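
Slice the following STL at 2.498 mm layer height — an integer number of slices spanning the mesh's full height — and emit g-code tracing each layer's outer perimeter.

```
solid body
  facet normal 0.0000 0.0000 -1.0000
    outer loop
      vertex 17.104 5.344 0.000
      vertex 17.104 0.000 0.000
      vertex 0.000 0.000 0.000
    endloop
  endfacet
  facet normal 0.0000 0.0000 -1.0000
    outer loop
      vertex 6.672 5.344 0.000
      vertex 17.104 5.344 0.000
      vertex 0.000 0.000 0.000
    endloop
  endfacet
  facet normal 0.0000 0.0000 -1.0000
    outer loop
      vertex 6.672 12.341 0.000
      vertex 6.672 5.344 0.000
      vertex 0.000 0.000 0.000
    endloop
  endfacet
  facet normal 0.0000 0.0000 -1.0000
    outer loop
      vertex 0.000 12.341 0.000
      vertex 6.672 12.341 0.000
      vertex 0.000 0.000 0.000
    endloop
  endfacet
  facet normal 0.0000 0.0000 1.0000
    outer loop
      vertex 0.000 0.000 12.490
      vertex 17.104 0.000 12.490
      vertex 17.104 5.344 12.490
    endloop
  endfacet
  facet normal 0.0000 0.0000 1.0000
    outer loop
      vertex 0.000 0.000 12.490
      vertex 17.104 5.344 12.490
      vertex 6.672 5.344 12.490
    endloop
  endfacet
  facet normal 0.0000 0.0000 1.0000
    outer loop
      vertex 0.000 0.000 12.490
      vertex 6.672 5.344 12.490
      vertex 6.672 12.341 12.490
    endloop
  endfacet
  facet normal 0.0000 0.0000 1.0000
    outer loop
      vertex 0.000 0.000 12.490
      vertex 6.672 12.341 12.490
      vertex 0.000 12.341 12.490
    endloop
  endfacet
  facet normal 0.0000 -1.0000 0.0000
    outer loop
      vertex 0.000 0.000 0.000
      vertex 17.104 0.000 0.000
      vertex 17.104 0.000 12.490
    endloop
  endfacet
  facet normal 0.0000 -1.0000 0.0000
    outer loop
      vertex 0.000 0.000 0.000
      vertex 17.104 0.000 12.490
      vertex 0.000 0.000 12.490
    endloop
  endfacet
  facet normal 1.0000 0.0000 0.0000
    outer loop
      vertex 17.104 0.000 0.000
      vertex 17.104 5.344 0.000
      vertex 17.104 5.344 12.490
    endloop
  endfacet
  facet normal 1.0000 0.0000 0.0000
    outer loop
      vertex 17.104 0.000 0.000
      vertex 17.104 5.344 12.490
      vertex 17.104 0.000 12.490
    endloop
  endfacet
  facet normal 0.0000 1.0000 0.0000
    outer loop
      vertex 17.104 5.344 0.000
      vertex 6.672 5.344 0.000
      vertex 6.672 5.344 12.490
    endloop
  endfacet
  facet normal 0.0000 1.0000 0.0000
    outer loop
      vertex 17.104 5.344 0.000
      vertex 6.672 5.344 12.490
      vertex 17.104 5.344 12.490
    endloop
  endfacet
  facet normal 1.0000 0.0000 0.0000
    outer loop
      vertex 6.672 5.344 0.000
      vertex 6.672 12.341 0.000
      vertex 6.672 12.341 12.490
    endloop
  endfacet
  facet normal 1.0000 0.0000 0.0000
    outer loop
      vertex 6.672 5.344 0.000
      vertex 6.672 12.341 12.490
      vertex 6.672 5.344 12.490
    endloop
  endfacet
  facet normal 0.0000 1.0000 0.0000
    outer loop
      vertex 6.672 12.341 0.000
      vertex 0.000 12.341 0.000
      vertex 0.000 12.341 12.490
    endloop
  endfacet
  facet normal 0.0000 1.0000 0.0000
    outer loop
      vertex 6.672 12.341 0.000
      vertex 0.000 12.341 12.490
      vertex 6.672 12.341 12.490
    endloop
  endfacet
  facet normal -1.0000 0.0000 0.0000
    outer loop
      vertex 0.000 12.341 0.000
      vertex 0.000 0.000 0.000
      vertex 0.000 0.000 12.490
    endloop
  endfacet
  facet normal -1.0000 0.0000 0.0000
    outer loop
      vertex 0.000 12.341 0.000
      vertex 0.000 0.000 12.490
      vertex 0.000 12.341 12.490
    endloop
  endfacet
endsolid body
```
; perimeter-only toolpath
G21 ; units = mm
G90 ; absolute positioning
G28 ; home
; layer 1
G0 Z2.498
G0 X0.000 Y0.000
G1 X17.104 Y0.000
G1 X17.104 Y5.344
G1 X6.672 Y5.344
G1 X6.672 Y12.341
G1 X0.000 Y12.341
G1 X0.000 Y0.000
; layer 2
G0 Z4.996
G0 X0.000 Y0.000
G1 X17.104 Y0.000
G1 X17.104 Y5.344
G1 X6.672 Y5.344
G1 X6.672 Y12.341
G1 X0.000 Y12.341
G1 X0.000 Y0.000
; layer 3
G0 Z7.494
G0 X0.000 Y0.000
G1 X17.104 Y0.000
G1 X17.104 Y5.344
G1 X6.672 Y5.344
G1 X6.672 Y12.341
G1 X0.000 Y12.341
G1 X0.000 Y0.000
; layer 4
G0 Z9.992
G0 X0.000 Y0.000
G1 X17.104 Y0.000
G1 X17.104 Y5.344
G1 X6.672 Y5.344
G1 X6.672 Y12.341
G1 X0.000 Y12.341
G1 X0.000 Y0.000
; layer 5
G0 Z12.490
G0 X0.000 Y0.000
G1 X17.104 Y0.000
G1 X17.104 Y5.344
G1 X6.672 Y5.344
G1 X6.672 Y12.341
G1 X0.000 Y12.341
G1 X0.000 Y0.000
M2 ; end

The solid is an L-shaped prism: outer 17.1 × 12.3 mm, arm thicknesses ≈ 5.34 mm (horizontal) and 6.67 mm (vertical), extruded 12.5 mm in z. Slicing at Δz = 2.498 mm — 5 equal slices spanning the solid's height, so layer i sits at z = i·h/5 — gives 5 non-empty perimeters. Each is a 6-segment closed polygon; G0 lifts to the layer z and rapids to the start vertex, then G1 traces the edges.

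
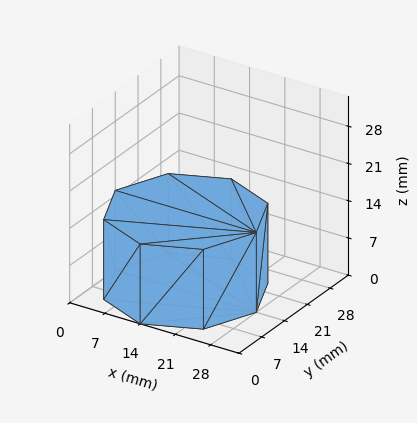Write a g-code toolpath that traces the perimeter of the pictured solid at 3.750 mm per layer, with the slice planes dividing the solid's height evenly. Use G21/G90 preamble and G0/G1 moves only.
Reading the render: the shape is a regular 8-sided prism (a cylinder approximated with 8 flat sides), circumscribed radius ≈ 14 mm, height ≈ 15 mm (dimensions read to the nearest mm from the axis ticks). For the g-code, the solid's height is divided into equal slices at the stated Δz and each level perimeter traced with G1 moves after a G0 lift.

; perimeter-only toolpath
G21 ; units = mm
G90 ; absolute positioning
G28 ; home
; layer 1
G0 Z3.750
G0 X28.000 Y14.000
G1 X23.899 Y23.899
G1 X14.000 Y28.000
G1 X4.101 Y23.899
G1 X0.000 Y14.000
G1 X4.101 Y4.101
G1 X14.000 Y0.000
G1 X23.899 Y4.101
G1 X28.000 Y14.000
; layer 2
G0 Z7.500
G0 X28.000 Y14.000
G1 X23.899 Y23.899
G1 X14.000 Y28.000
G1 X4.101 Y23.899
G1 X0.000 Y14.000
G1 X4.101 Y4.101
G1 X14.000 Y0.000
G1 X23.899 Y4.101
G1 X28.000 Y14.000
; layer 3
G0 Z11.250
G0 X28.000 Y14.000
G1 X23.899 Y23.899
G1 X14.000 Y28.000
G1 X4.101 Y23.899
G1 X0.000 Y14.000
G1 X4.101 Y4.101
G1 X14.000 Y0.000
G1 X23.899 Y4.101
G1 X28.000 Y14.000
; layer 4
G0 Z15.000
G0 X28.000 Y14.000
G1 X23.899 Y23.899
G1 X14.000 Y28.000
G1 X4.101 Y23.899
G1 X0.000 Y14.000
G1 X4.101 Y4.101
G1 X14.000 Y0.000
G1 X23.899 Y4.101
G1 X28.000 Y14.000
M2 ; end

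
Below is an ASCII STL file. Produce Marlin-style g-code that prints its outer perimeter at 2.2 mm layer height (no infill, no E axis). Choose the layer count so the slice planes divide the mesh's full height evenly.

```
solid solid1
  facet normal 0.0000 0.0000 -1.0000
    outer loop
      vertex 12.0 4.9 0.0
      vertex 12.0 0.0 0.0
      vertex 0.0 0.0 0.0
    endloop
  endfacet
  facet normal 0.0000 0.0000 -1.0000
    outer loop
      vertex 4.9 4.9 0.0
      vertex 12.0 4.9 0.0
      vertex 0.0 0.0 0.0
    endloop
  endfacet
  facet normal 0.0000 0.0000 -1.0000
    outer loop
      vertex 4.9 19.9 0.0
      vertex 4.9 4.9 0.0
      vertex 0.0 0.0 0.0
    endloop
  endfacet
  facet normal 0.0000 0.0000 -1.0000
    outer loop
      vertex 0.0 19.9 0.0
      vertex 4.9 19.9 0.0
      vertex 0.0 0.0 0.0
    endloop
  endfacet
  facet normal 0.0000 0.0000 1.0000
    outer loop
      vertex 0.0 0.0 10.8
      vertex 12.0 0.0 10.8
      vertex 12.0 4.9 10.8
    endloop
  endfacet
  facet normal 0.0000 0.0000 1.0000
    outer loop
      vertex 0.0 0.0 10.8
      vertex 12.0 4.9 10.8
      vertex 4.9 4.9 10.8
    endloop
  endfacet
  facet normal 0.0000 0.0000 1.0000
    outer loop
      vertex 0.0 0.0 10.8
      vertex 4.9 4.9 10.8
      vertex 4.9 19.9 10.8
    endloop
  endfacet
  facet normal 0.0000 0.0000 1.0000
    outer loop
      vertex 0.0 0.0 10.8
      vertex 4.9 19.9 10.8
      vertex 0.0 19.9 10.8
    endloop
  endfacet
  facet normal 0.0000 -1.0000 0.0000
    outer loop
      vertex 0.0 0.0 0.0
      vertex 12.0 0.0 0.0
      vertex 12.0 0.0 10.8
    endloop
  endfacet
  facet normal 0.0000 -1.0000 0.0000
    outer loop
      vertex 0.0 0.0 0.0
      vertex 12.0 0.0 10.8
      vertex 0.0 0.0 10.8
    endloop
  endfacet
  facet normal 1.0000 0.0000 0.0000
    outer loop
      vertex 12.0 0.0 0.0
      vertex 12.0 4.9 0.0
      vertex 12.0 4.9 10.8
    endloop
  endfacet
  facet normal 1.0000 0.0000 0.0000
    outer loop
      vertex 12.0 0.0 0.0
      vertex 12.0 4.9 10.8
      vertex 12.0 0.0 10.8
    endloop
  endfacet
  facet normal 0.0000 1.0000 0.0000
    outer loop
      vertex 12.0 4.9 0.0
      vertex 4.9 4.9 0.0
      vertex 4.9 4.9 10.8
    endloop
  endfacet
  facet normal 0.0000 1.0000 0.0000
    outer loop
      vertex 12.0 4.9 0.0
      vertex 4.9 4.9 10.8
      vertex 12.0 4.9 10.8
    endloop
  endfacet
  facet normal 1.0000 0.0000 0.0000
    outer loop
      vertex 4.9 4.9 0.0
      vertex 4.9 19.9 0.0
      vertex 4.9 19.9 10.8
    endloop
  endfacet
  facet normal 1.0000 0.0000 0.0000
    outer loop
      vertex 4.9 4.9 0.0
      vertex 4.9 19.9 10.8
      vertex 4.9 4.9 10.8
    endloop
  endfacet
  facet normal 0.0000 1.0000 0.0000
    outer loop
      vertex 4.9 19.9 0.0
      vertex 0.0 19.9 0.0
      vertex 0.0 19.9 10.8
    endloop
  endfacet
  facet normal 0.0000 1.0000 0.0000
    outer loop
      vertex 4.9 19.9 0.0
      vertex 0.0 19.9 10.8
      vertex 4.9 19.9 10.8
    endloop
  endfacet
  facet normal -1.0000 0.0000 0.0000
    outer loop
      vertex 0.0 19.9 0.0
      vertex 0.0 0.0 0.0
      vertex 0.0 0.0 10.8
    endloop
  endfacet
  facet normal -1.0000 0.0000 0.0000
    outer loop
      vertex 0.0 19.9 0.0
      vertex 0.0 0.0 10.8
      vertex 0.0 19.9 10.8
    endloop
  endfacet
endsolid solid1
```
; perimeter-only toolpath
G21 ; units = mm
G90 ; absolute positioning
G28 ; home
; layer 1
G0 Z2.2
G0 X0.0 Y0.0
G1 X12.0 Y0.0
G1 X12.0 Y4.9
G1 X4.9 Y4.9
G1 X4.9 Y19.9
G1 X0.0 Y19.9
G1 X0.0 Y0.0
; layer 2
G0 Z4.3
G0 X0.0 Y0.0
G1 X12.0 Y0.0
G1 X12.0 Y4.9
G1 X4.9 Y4.9
G1 X4.9 Y19.9
G1 X0.0 Y19.9
G1 X0.0 Y0.0
; layer 3
G0 Z6.5
G0 X0.0 Y0.0
G1 X12.0 Y0.0
G1 X12.0 Y4.9
G1 X4.9 Y4.9
G1 X4.9 Y19.9
G1 X0.0 Y19.9
G1 X0.0 Y0.0
; layer 4
G0 Z8.6
G0 X0.0 Y0.0
G1 X12.0 Y0.0
G1 X12.0 Y4.9
G1 X4.9 Y4.9
G1 X4.9 Y19.9
G1 X0.0 Y19.9
G1 X0.0 Y0.0
; layer 5
G0 Z10.8
G0 X0.0 Y0.0
G1 X12.0 Y0.0
G1 X12.0 Y4.9
G1 X4.9 Y4.9
G1 X4.9 Y19.9
G1 X0.0 Y19.9
G1 X0.0 Y0.0
M2 ; end

The solid is an L-shaped prism: outer 12 × 19.9 mm, arm thicknesses ≈ 4.9 mm (horizontal) and 4.9 mm (vertical), extruded 10.8 mm in z. Slicing at Δz = 2.2 mm — 5 equal slices spanning the solid's height, so layer i sits at z = i·h/5 — gives 5 non-empty perimeters. Each is a 6-segment closed polygon; G0 lifts to the layer z and rapids to the start vertex, then G1 traces the edges.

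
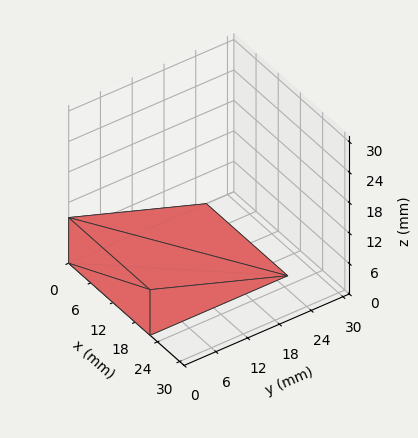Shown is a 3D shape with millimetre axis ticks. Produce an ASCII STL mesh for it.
Reading the render: the shape is a wedge (ramp): 22 × 26 mm base, rising to 9 mm along the y=0 edge and sloping linearly to z=0 at y=26 (dimensions read to the nearest mm from the axis ticks). For the STL, each face is triangulated and given an outward normal.

solid part
  facet normal 0.0000 0.0000 -1.0000
    outer loop
      vertex 22.000 26.000 0.000
      vertex 22.000 0.000 0.000
      vertex 0.000 0.000 0.000
    endloop
  endfacet
  facet normal 0.0000 0.0000 -1.0000
    outer loop
      vertex 0.000 26.000 0.000
      vertex 22.000 26.000 0.000
      vertex 0.000 0.000 0.000
    endloop
  endfacet
  facet normal 0.0000 -1.0000 0.0000
    outer loop
      vertex 0.000 0.000 0.000
      vertex 22.000 0.000 0.000
      vertex 22.000 0.000 9.000
    endloop
  endfacet
  facet normal 0.0000 -1.0000 0.0000
    outer loop
      vertex 0.000 0.000 0.000
      vertex 22.000 0.000 9.000
      vertex 0.000 0.000 9.000
    endloop
  endfacet
  facet normal 0.0000 0.3271 0.9450
    outer loop
      vertex 0.000 0.000 9.000
      vertex 22.000 0.000 9.000
      vertex 22.000 26.000 0.000
    endloop
  endfacet
  facet normal 0.0000 0.3271 0.9450
    outer loop
      vertex 0.000 0.000 9.000
      vertex 22.000 26.000 0.000
      vertex 0.000 26.000 0.000
    endloop
  endfacet
  facet normal -1.0000 0.0000 0.0000
    outer loop
      vertex 0.000 0.000 9.000
      vertex 0.000 26.000 0.000
      vertex 0.000 0.000 0.000
    endloop
  endfacet
  facet normal 1.0000 0.0000 0.0000
    outer loop
      vertex 22.000 0.000 0.000
      vertex 22.000 26.000 0.000
      vertex 22.000 0.000 9.000
    endloop
  endfacet
endsolid part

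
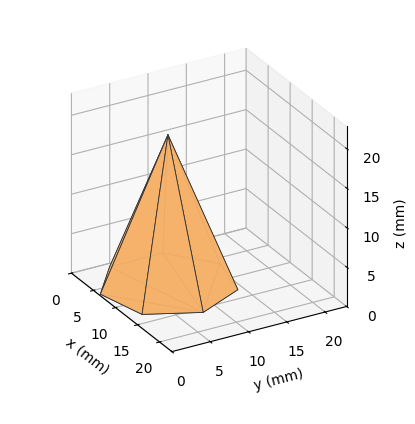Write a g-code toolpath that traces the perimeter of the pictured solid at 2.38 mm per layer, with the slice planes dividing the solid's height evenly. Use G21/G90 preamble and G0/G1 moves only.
Reading the render: the shape is a regular 7-sided pyramid, base circumscribed radius ≈ 8 mm, apex at z ≈ 19 mm (dimensions read to the nearest mm from the axis ticks). For the g-code, the solid's height is divided into equal slices at the stated Δz and each level perimeter traced with G1 moves after a G0 lift.

; perimeter-only toolpath
G21 ; units = mm
G90 ; absolute positioning
G28 ; home
; layer 1
G0 Z2.38
G0 X15.00 Y8.00
G1 X12.37 Y13.47
G1 X6.44 Y14.83
G1 X1.69 Y11.04
G1 X1.69 Y4.96
G1 X6.44 Y1.18
G1 X12.37 Y2.53
G1 X15.00 Y8.00
; layer 2
G0 Z4.75
G0 X14.00 Y8.00
G1 X11.74 Y12.69
G1 X6.67 Y13.85
G1 X2.59 Y10.60
G1 X2.59 Y5.40
G1 X6.67 Y2.15
G1 X11.74 Y3.31
G1 X14.00 Y8.00
; layer 3
G0 Z7.12
G0 X13.00 Y8.00
G1 X11.12 Y11.91
G1 X6.89 Y12.88
G1 X3.49 Y10.17
G1 X3.49 Y5.83
G1 X6.89 Y3.12
G1 X11.12 Y4.09
G1 X13.00 Y8.00
; layer 4
G0 Z9.50
G0 X12.00 Y8.00
G1 X10.50 Y11.12
G1 X7.11 Y11.90
G1 X4.39 Y9.73
G1 X4.39 Y6.27
G1 X7.11 Y4.10
G1 X10.50 Y4.88
G1 X12.00 Y8.00
; layer 5
G0 Z11.88
G0 X11.00 Y8.00
G1 X9.87 Y10.34
G1 X7.33 Y10.93
G1 X5.30 Y9.30
G1 X5.30 Y6.70
G1 X7.33 Y5.08
G1 X9.87 Y5.66
G1 X11.00 Y8.00
; layer 6
G0 Z14.25
G0 X10.00 Y8.00
G1 X9.25 Y9.56
G1 X7.55 Y9.95
G1 X6.20 Y8.87
G1 X6.20 Y7.13
G1 X7.55 Y6.05
G1 X9.25 Y6.44
G1 X10.00 Y8.00
; layer 7
G0 Z16.62
G0 X9.00 Y8.00
G1 X8.62 Y8.78
G1 X7.78 Y8.97
G1 X7.10 Y8.43
G1 X7.10 Y7.57
G1 X7.78 Y7.03
G1 X8.62 Y7.22
G1 X9.00 Y8.00
M2 ; end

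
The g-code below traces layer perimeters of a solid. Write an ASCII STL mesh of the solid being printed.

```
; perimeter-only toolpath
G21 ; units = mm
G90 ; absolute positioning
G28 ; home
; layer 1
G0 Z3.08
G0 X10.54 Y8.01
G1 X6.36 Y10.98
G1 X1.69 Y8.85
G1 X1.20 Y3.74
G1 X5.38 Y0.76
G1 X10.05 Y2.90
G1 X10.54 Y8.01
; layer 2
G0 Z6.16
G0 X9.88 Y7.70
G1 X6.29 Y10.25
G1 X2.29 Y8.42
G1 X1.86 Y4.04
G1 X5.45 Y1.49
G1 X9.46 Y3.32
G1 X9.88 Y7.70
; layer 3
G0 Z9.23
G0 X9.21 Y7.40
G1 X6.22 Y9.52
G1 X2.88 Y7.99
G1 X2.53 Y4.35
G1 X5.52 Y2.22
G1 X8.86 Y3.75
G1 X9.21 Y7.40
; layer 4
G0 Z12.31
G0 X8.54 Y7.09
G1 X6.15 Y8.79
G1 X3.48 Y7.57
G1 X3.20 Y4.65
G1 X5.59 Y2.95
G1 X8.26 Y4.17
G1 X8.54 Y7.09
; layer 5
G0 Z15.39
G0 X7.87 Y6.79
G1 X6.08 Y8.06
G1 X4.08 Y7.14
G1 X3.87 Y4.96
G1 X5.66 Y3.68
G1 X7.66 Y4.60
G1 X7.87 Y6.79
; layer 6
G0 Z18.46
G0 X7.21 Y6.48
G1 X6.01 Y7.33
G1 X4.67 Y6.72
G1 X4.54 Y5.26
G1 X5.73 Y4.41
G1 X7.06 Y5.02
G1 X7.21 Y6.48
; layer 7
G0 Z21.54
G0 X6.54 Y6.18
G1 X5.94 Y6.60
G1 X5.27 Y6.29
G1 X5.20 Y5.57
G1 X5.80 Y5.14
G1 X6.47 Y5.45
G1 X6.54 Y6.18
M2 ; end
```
solid part
  facet normal 0.0000 0.0000 -1.0000
    outer loop
      vertex 1.09 9.27 0.00
      vertex 6.43 11.71 0.00
      vertex 11.21 8.31 0.00
    endloop
  endfacet
  facet normal 0.0000 0.0000 -1.0000
    outer loop
      vertex 0.53 3.43 0.00
      vertex 1.09 9.27 0.00
      vertex 11.21 8.31 0.00
    endloop
  endfacet
  facet normal 0.0000 0.0000 -1.0000
    outer loop
      vertex 5.31 0.03 0.00
      vertex 0.53 3.43 0.00
      vertex 11.21 8.31 0.00
    endloop
  endfacet
  facet normal 0.0000 0.0000 -1.0000
    outer loop
      vertex 10.65 2.47 0.00
      vertex 5.31 0.03 0.00
      vertex 11.21 8.31 0.00
    endloop
  endfacet
  facet normal 0.5677 0.7980 0.2022
    outer loop
      vertex 11.21 8.31 0.00
      vertex 6.43 11.71 0.00
      vertex 5.87 5.87 24.62
    endloop
  endfacet
  facet normal -0.4070 0.8908 0.2020
    outer loop
      vertex 6.43 11.71 0.00
      vertex 1.09 9.27 0.00
      vertex 5.87 5.87 24.62
    endloop
  endfacet
  facet normal -0.9749 0.0935 0.2022
    outer loop
      vertex 1.09 9.27 0.00
      vertex 0.53 3.43 0.00
      vertex 5.87 5.87 24.62
    endloop
  endfacet
  facet normal -0.5677 -0.7980 0.2022
    outer loop
      vertex 0.53 3.43 0.00
      vertex 5.31 0.03 0.00
      vertex 5.87 5.87 24.62
    endloop
  endfacet
  facet normal 0.4070 -0.8908 0.2020
    outer loop
      vertex 5.31 0.03 0.00
      vertex 10.65 2.47 0.00
      vertex 5.87 5.87 24.62
    endloop
  endfacet
  facet normal 0.9749 -0.0935 0.2022
    outer loop
      vertex 10.65 2.47 0.00
      vertex 11.21 8.31 0.00
      vertex 5.87 5.87 24.62
    endloop
  endfacet
endsolid part

The G0 Z moves step by Δz≈3.08 mm. The G1 loops shrink linearly with z, so the solid tapers from its base footprint up to z≈24.6. Closing with a flat bottom cap and the tapered top and triangulating gives 10 facets — a regular 6-sided pyramid, base circumscribed radius ≈ 5.87 mm, apex at z ≈ 24.6 mm.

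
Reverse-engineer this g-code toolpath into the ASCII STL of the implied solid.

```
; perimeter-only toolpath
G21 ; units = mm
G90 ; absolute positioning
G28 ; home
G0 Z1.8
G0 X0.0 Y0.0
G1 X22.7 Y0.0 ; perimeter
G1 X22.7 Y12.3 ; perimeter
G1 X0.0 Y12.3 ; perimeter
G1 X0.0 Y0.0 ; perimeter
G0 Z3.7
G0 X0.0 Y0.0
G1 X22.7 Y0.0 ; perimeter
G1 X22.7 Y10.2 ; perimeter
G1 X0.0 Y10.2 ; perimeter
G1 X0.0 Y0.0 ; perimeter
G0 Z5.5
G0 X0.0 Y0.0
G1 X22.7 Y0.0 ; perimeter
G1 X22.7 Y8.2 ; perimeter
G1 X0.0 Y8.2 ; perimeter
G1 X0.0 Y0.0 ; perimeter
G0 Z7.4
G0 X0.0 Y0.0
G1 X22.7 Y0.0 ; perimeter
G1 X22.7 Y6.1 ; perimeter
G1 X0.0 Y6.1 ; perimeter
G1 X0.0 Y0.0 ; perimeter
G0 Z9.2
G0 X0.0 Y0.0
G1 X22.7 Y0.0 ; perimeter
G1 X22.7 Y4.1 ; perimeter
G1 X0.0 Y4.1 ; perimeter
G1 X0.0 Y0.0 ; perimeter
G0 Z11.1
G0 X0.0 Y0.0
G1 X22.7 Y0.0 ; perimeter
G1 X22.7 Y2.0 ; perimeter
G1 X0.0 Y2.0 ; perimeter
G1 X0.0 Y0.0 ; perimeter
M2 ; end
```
solid part
  facet normal 0.0000 0.0000 -1.0000
    outer loop
      vertex 22.7 14.3 0.0
      vertex 22.7 0.0 0.0
      vertex 0.0 0.0 0.0
    endloop
  endfacet
  facet normal 0.0000 0.0000 -1.0000
    outer loop
      vertex 0.0 14.3 0.0
      vertex 22.7 14.3 0.0
      vertex 0.0 0.0 0.0
    endloop
  endfacet
  facet normal 0.0000 -1.0000 0.0000
    outer loop
      vertex 0.0 0.0 0.0
      vertex 22.7 0.0 0.0
      vertex 22.7 0.0 12.9
    endloop
  endfacet
  facet normal 0.0000 -1.0000 0.0000
    outer loop
      vertex 0.0 0.0 0.0
      vertex 22.7 0.0 12.9
      vertex 0.0 0.0 12.9
    endloop
  endfacet
  facet normal 0.0000 0.6698 0.7425
    outer loop
      vertex 0.0 0.0 12.9
      vertex 22.7 0.0 12.9
      vertex 22.7 14.3 0.0
    endloop
  endfacet
  facet normal 0.0000 0.6698 0.7425
    outer loop
      vertex 0.0 0.0 12.9
      vertex 22.7 14.3 0.0
      vertex 0.0 14.3 0.0
    endloop
  endfacet
  facet normal -1.0000 0.0000 0.0000
    outer loop
      vertex 0.0 0.0 12.9
      vertex 0.0 14.3 0.0
      vertex 0.0 0.0 0.0
    endloop
  endfacet
  facet normal 1.0000 0.0000 0.0000
    outer loop
      vertex 22.7 0.0 0.0
      vertex 22.7 14.3 0.0
      vertex 22.7 0.0 12.9
    endloop
  endfacet
endsolid part

The G0 Z moves step by Δz≈1.8 mm. The G1 loops shrink linearly with z, so the solid tapers from its base footprint up to z≈12.9. Closing with a flat bottom cap and the tapered top and triangulating gives 8 facets — a wedge (ramp): 22.7 × 14.3 mm base, rising to 12.9 mm along the y=0 edge and sloping linearly to z=0 at y=14.3.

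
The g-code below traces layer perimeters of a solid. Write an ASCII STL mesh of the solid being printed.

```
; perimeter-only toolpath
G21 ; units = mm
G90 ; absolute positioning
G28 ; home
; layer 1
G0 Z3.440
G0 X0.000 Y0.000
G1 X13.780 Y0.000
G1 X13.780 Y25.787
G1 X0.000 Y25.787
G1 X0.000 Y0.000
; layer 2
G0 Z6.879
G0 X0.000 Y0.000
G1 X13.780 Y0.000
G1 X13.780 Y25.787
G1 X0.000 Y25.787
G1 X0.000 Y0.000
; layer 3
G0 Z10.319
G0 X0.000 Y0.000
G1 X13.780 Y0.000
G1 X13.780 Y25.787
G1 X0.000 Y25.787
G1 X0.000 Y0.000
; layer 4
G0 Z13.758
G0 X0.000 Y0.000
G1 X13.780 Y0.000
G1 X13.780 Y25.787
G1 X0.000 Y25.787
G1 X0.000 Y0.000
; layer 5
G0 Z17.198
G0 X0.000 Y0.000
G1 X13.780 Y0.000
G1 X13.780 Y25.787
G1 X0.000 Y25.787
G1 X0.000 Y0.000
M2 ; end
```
solid part
  facet normal 0.0000 0.0000 -1.0000
    outer loop
      vertex 13.780 25.787 0.000
      vertex 13.780 0.000 0.000
      vertex 0.000 0.000 0.000
    endloop
  endfacet
  facet normal 0.0000 0.0000 -1.0000
    outer loop
      vertex 0.000 25.787 0.000
      vertex 13.780 25.787 0.000
      vertex 0.000 0.000 0.000
    endloop
  endfacet
  facet normal 0.0000 0.0000 1.0000
    outer loop
      vertex 0.000 0.000 17.198
      vertex 13.780 0.000 17.198
      vertex 13.780 25.787 17.198
    endloop
  endfacet
  facet normal 0.0000 0.0000 1.0000
    outer loop
      vertex 0.000 0.000 17.198
      vertex 13.780 25.787 17.198
      vertex 0.000 25.787 17.198
    endloop
  endfacet
  facet normal 0.0000 -1.0000 0.0000
    outer loop
      vertex 0.000 0.000 0.000
      vertex 13.780 0.000 0.000
      vertex 13.780 0.000 17.198
    endloop
  endfacet
  facet normal 0.0000 -1.0000 0.0000
    outer loop
      vertex 0.000 0.000 0.000
      vertex 13.780 0.000 17.198
      vertex 0.000 0.000 17.198
    endloop
  endfacet
  facet normal 0.0000 1.0000 0.0000
    outer loop
      vertex 13.780 25.787 17.198
      vertex 13.780 25.787 0.000
      vertex 0.000 25.787 0.000
    endloop
  endfacet
  facet normal 0.0000 1.0000 0.0000
    outer loop
      vertex 0.000 25.787 17.198
      vertex 13.780 25.787 17.198
      vertex 0.000 25.787 0.000
    endloop
  endfacet
  facet normal -1.0000 0.0000 0.0000
    outer loop
      vertex 0.000 25.787 17.198
      vertex 0.000 25.787 0.000
      vertex 0.000 0.000 0.000
    endloop
  endfacet
  facet normal -1.0000 0.0000 0.0000
    outer loop
      vertex 0.000 0.000 17.198
      vertex 0.000 25.787 17.198
      vertex 0.000 0.000 0.000
    endloop
  endfacet
  facet normal 1.0000 0.0000 0.0000
    outer loop
      vertex 13.780 0.000 0.000
      vertex 13.780 25.787 0.000
      vertex 13.780 25.787 17.198
    endloop
  endfacet
  facet normal 1.0000 0.0000 0.0000
    outer loop
      vertex 13.780 0.000 0.000
      vertex 13.780 25.787 17.198
      vertex 13.780 0.000 17.198
    endloop
  endfacet
endsolid part

The G0 Z moves step by Δz≈3.440 mm. Every layer's G1 loop is the same polygon, so the solid is a straight extrusion of it from z=0 to z≈17.2. Closing with flat bottom and top caps and triangulating gives 12 facets — a rectangular box, roughly 13.8 × 25.8 mm footprint and 17.2 mm tall.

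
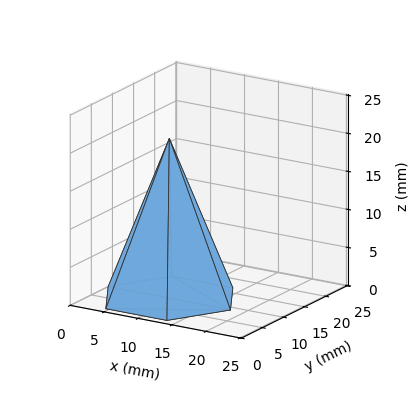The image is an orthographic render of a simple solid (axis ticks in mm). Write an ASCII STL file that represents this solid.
Reading the render: the shape is a regular 6-sided pyramid, base circumscribed radius ≈ 9 mm, apex at z ≈ 21 mm (dimensions read to the nearest mm from the axis ticks). For the STL, each face is triangulated and given an outward normal.

solid part
  facet normal 0.0000 0.0000 -1.0000
    outer loop
      vertex 4.500 16.794 0.000
      vertex 13.500 16.794 0.000
      vertex 18.000 9.000 0.000
    endloop
  endfacet
  facet normal 0.0000 0.0000 -1.0000
    outer loop
      vertex 0.000 9.000 0.000
      vertex 4.500 16.794 0.000
      vertex 18.000 9.000 0.000
    endloop
  endfacet
  facet normal 0.0000 0.0000 -1.0000
    outer loop
      vertex 4.500 1.206 0.000
      vertex 0.000 9.000 0.000
      vertex 18.000 9.000 0.000
    endloop
  endfacet
  facet normal 0.0000 0.0000 -1.0000
    outer loop
      vertex 13.500 1.206 0.000
      vertex 4.500 1.206 0.000
      vertex 18.000 9.000 0.000
    endloop
  endfacet
  facet normal 0.8119 0.4688 0.3480
    outer loop
      vertex 18.000 9.000 0.000
      vertex 13.500 16.794 0.000
      vertex 9.000 9.000 21.000
    endloop
  endfacet
  facet normal 0.0000 0.9375 0.3480
    outer loop
      vertex 13.500 16.794 0.000
      vertex 4.500 16.794 0.000
      vertex 9.000 9.000 21.000
    endloop
  endfacet
  facet normal -0.8119 0.4688 0.3480
    outer loop
      vertex 4.500 16.794 0.000
      vertex 0.000 9.000 0.000
      vertex 9.000 9.000 21.000
    endloop
  endfacet
  facet normal -0.8119 -0.4688 0.3480
    outer loop
      vertex 0.000 9.000 0.000
      vertex 4.500 1.206 0.000
      vertex 9.000 9.000 21.000
    endloop
  endfacet
  facet normal 0.0000 -0.9375 0.3480
    outer loop
      vertex 4.500 1.206 0.000
      vertex 13.500 1.206 0.000
      vertex 9.000 9.000 21.000
    endloop
  endfacet
  facet normal 0.8119 -0.4688 0.3480
    outer loop
      vertex 13.500 1.206 0.000
      vertex 18.000 9.000 0.000
      vertex 9.000 9.000 21.000
    endloop
  endfacet
endsolid part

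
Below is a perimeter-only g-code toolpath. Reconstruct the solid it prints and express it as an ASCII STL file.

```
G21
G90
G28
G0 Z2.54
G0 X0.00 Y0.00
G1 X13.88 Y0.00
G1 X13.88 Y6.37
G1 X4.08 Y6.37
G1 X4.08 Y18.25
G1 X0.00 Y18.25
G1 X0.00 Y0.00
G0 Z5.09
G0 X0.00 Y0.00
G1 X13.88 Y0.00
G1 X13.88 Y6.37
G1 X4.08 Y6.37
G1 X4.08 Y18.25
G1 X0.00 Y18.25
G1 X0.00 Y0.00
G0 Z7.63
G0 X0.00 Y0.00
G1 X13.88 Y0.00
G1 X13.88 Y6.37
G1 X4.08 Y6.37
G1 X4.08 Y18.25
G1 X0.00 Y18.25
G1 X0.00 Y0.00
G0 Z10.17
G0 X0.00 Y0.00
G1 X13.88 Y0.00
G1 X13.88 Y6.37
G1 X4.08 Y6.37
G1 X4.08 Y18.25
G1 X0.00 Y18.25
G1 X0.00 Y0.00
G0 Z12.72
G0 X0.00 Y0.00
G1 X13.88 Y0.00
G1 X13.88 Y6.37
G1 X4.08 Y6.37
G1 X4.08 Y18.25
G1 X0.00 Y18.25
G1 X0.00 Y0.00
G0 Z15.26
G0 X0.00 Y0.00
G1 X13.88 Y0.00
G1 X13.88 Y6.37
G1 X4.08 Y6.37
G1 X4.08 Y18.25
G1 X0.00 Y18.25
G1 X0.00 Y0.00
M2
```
solid part
  facet normal 0.0000 0.0000 -1.0000
    outer loop
      vertex 13.88 6.37 0.00
      vertex 13.88 0.00 0.00
      vertex 0.00 0.00 0.00
    endloop
  endfacet
  facet normal 0.0000 0.0000 -1.0000
    outer loop
      vertex 4.08 6.37 0.00
      vertex 13.88 6.37 0.00
      vertex 0.00 0.00 0.00
    endloop
  endfacet
  facet normal 0.0000 0.0000 -1.0000
    outer loop
      vertex 4.08 18.25 0.00
      vertex 4.08 6.37 0.00
      vertex 0.00 0.00 0.00
    endloop
  endfacet
  facet normal 0.0000 0.0000 -1.0000
    outer loop
      vertex 0.00 18.25 0.00
      vertex 4.08 18.25 0.00
      vertex 0.00 0.00 0.00
    endloop
  endfacet
  facet normal 0.0000 0.0000 1.0000
    outer loop
      vertex 0.00 0.00 15.26
      vertex 13.88 0.00 15.26
      vertex 13.88 6.37 15.26
    endloop
  endfacet
  facet normal 0.0000 0.0000 1.0000
    outer loop
      vertex 0.00 0.00 15.26
      vertex 13.88 6.37 15.26
      vertex 4.08 6.37 15.26
    endloop
  endfacet
  facet normal 0.0000 0.0000 1.0000
    outer loop
      vertex 0.00 0.00 15.26
      vertex 4.08 6.37 15.26
      vertex 4.08 18.25 15.26
    endloop
  endfacet
  facet normal 0.0000 0.0000 1.0000
    outer loop
      vertex 0.00 0.00 15.26
      vertex 4.08 18.25 15.26
      vertex 0.00 18.25 15.26
    endloop
  endfacet
  facet normal 0.0000 -1.0000 0.0000
    outer loop
      vertex 0.00 0.00 0.00
      vertex 13.88 0.00 0.00
      vertex 13.88 0.00 15.26
    endloop
  endfacet
  facet normal 0.0000 -1.0000 0.0000
    outer loop
      vertex 0.00 0.00 0.00
      vertex 13.88 0.00 15.26
      vertex 0.00 0.00 15.26
    endloop
  endfacet
  facet normal 1.0000 0.0000 0.0000
    outer loop
      vertex 13.88 0.00 0.00
      vertex 13.88 6.37 0.00
      vertex 13.88 6.37 15.26
    endloop
  endfacet
  facet normal 1.0000 0.0000 0.0000
    outer loop
      vertex 13.88 0.00 0.00
      vertex 13.88 6.37 15.26
      vertex 13.88 0.00 15.26
    endloop
  endfacet
  facet normal 0.0000 1.0000 0.0000
    outer loop
      vertex 13.88 6.37 0.00
      vertex 4.08 6.37 0.00
      vertex 4.08 6.37 15.26
    endloop
  endfacet
  facet normal 0.0000 1.0000 0.0000
    outer loop
      vertex 13.88 6.37 0.00
      vertex 4.08 6.37 15.26
      vertex 13.88 6.37 15.26
    endloop
  endfacet
  facet normal 1.0000 0.0000 0.0000
    outer loop
      vertex 4.08 6.37 0.00
      vertex 4.08 18.25 0.00
      vertex 4.08 18.25 15.26
    endloop
  endfacet
  facet normal 1.0000 0.0000 0.0000
    outer loop
      vertex 4.08 6.37 0.00
      vertex 4.08 18.25 15.26
      vertex 4.08 6.37 15.26
    endloop
  endfacet
  facet normal 0.0000 1.0000 0.0000
    outer loop
      vertex 4.08 18.25 0.00
      vertex 0.00 18.25 0.00
      vertex 0.00 18.25 15.26
    endloop
  endfacet
  facet normal 0.0000 1.0000 0.0000
    outer loop
      vertex 4.08 18.25 0.00
      vertex 0.00 18.25 15.26
      vertex 4.08 18.25 15.26
    endloop
  endfacet
  facet normal -1.0000 0.0000 0.0000
    outer loop
      vertex 0.00 18.25 0.00
      vertex 0.00 0.00 0.00
      vertex 0.00 0.00 15.26
    endloop
  endfacet
  facet normal -1.0000 0.0000 0.0000
    outer loop
      vertex 0.00 18.25 0.00
      vertex 0.00 0.00 15.26
      vertex 0.00 18.25 15.26
    endloop
  endfacet
endsolid part

The G0 Z moves step by Δz≈2.54 mm. Every layer's G1 loop is the same polygon, so the solid is a straight extrusion of it from z=0 to z≈15.3. Closing with flat bottom and top caps and triangulating gives 20 facets — an L-shaped prism: outer 13.9 × 18.2 mm, arm thicknesses ≈ 6.37 mm (horizontal) and 4.08 mm (vertical), extruded 15.3 mm in z.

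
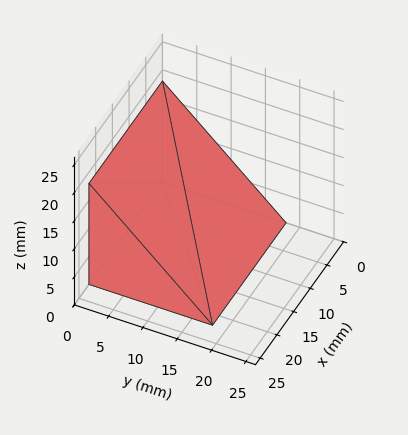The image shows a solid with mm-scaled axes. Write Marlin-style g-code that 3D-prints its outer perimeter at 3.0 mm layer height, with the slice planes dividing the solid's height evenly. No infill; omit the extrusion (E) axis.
Reading the render: the shape is a wedge (ramp): 22 × 18 mm base, rising to 18 mm along the y=0 edge and sloping linearly to z=0 at y=18 (dimensions read to the nearest mm from the axis ticks). For the g-code, the solid's height is divided into equal slices at the stated Δz and each level perimeter traced with G1 moves after a G0 lift.

; perimeter-only toolpath
G21 ; units = mm
G90 ; absolute positioning
G28 ; home
; layer 1
G0 Z3.0
G0 X0.0 Y0.0
G1 X22.0 Y0.0
G1 X22.0 Y15.0
G1 X0.0 Y15.0
G1 X0.0 Y0.0
; layer 2
G0 Z6.0
G0 X0.0 Y0.0
G1 X22.0 Y0.0
G1 X22.0 Y12.0
G1 X0.0 Y12.0
G1 X0.0 Y0.0
; layer 3
G0 Z9.0
G0 X0.0 Y0.0
G1 X22.0 Y0.0
G1 X22.0 Y9.0
G1 X0.0 Y9.0
G1 X0.0 Y0.0
; layer 4
G0 Z12.0
G0 X0.0 Y0.0
G1 X22.0 Y0.0
G1 X22.0 Y6.0
G1 X0.0 Y6.0
G1 X0.0 Y0.0
; layer 5
G0 Z15.0
G0 X0.0 Y0.0
G1 X22.0 Y0.0
G1 X22.0 Y3.0
G1 X0.0 Y3.0
G1 X0.0 Y0.0
M2 ; end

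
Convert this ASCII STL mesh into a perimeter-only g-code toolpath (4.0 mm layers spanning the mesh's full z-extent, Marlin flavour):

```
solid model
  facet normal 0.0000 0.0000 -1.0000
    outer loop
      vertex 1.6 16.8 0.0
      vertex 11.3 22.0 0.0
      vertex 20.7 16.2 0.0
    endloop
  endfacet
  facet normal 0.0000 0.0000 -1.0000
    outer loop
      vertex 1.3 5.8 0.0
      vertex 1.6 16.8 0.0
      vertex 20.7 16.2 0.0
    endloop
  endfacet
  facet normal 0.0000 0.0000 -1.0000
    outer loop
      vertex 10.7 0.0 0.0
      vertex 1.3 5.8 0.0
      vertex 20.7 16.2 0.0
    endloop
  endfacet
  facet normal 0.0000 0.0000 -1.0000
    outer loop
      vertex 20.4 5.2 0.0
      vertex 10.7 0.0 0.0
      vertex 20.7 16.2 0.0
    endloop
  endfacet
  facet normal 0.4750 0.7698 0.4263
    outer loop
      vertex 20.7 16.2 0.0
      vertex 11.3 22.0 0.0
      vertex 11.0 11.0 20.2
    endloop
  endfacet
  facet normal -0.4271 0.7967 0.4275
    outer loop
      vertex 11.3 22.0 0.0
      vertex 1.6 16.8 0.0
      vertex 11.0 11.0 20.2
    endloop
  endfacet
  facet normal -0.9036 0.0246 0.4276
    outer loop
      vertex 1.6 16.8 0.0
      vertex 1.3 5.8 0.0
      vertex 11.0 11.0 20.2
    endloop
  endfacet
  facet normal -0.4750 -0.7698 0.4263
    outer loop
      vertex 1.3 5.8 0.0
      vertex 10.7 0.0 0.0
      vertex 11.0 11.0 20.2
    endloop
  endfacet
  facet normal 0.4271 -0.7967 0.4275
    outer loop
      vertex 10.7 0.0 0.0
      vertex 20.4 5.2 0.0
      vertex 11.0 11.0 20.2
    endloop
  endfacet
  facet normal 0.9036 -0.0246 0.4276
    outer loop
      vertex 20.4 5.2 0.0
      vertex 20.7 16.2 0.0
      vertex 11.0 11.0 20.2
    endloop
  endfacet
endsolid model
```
; perimeter-only toolpath
G21 ; units = mm
G90 ; absolute positioning
G28 ; home
; layer 1
G0 Z4.0
G0 X18.8 Y15.2
G1 X11.2 Y19.8
G1 X3.5 Y15.6
G1 X3.2 Y6.8
G1 X10.8 Y2.2
G1 X18.5 Y6.4
G1 X18.8 Y15.2
; layer 2
G0 Z8.1
G0 X16.8 Y14.1
G1 X11.2 Y17.6
G1 X5.4 Y14.5
G1 X5.2 Y7.9
G1 X10.8 Y4.4
G1 X16.6 Y7.5
G1 X16.8 Y14.1
; layer 3
G0 Z12.1
G0 X14.9 Y13.1
G1 X11.1 Y15.4
G1 X7.2 Y13.3
G1 X7.1 Y8.9
G1 X10.9 Y6.6
G1 X14.8 Y8.7
G1 X14.9 Y13.1
; layer 4
G0 Z16.2
G0 X12.9 Y12.0
G1 X11.1 Y13.2
G1 X9.1 Y12.2
G1 X9.1 Y10.0
G1 X10.9 Y8.8
G1 X12.9 Y9.8
G1 X12.9 Y12.0
M2 ; end

The solid is a regular 6-sided pyramid, base circumscribed radius ≈ 11 mm, apex at z ≈ 20.2 mm. Slicing at Δz = 4.0 mm — 5 equal slices spanning the solid's height, so layer i sits at z = i·h/5 — gives 4 non-empty perimeters. Each is a 6-segment closed polygon; G0 lifts to the layer z and rapids to the start vertex, then G1 traces the edges. The cross-section shrinks linearly with z (the slice at the apex is degenerate and omitted).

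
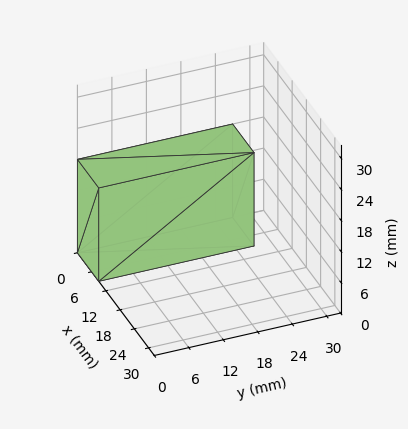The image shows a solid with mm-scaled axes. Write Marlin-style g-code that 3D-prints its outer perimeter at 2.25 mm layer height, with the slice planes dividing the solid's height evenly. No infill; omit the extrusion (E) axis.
Reading the render: the shape is a rectangular box, roughly 9 × 27 mm footprint and 18 mm tall (dimensions read to the nearest mm from the axis ticks). For the g-code, the solid's height is divided into equal slices at the stated Δz and each level perimeter traced with G1 moves after a G0 lift.

; perimeter-only toolpath
G21 ; units = mm
G90 ; absolute positioning
G28 ; home
; layer 1
G0 Z2.25
G0 X0.00 Y0.00
G1 X9.00 Y0.00
G1 X9.00 Y27.00
G1 X0.00 Y27.00
G1 X0.00 Y0.00
; layer 2
G0 Z4.50
G0 X0.00 Y0.00
G1 X9.00 Y0.00
G1 X9.00 Y27.00
G1 X0.00 Y27.00
G1 X0.00 Y0.00
; layer 3
G0 Z6.75
G0 X0.00 Y0.00
G1 X9.00 Y0.00
G1 X9.00 Y27.00
G1 X0.00 Y27.00
G1 X0.00 Y0.00
; layer 4
G0 Z9.00
G0 X0.00 Y0.00
G1 X9.00 Y0.00
G1 X9.00 Y27.00
G1 X0.00 Y27.00
G1 X0.00 Y0.00
; layer 5
G0 Z11.25
G0 X0.00 Y0.00
G1 X9.00 Y0.00
G1 X9.00 Y27.00
G1 X0.00 Y27.00
G1 X0.00 Y0.00
; layer 6
G0 Z13.50
G0 X0.00 Y0.00
G1 X9.00 Y0.00
G1 X9.00 Y27.00
G1 X0.00 Y27.00
G1 X0.00 Y0.00
; layer 7
G0 Z15.75
G0 X0.00 Y0.00
G1 X9.00 Y0.00
G1 X9.00 Y27.00
G1 X0.00 Y27.00
G1 X0.00 Y0.00
; layer 8
G0 Z18.00
G0 X0.00 Y0.00
G1 X9.00 Y0.00
G1 X9.00 Y27.00
G1 X0.00 Y27.00
G1 X0.00 Y0.00
M2 ; end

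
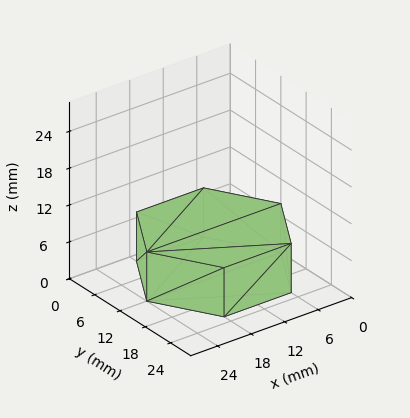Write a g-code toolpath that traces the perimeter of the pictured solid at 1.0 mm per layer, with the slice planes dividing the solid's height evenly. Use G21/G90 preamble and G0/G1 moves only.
Reading the render: the shape is a regular 6-sided prism (a cylinder approximated with 6 flat sides), circumscribed radius ≈ 12 mm, height ≈ 8 mm (dimensions read to the nearest mm from the axis ticks). For the g-code, the solid's height is divided into equal slices at the stated Δz and each level perimeter traced with G1 moves after a G0 lift.

; perimeter-only toolpath
G21 ; units = mm
G90 ; absolute positioning
G28 ; home
; layer 1
G0 Z1.0
G0 X24.0 Y12.0
G1 X18.0 Y22.4
G1 X6.0 Y22.4
G1 X0.0 Y12.0
G1 X6.0 Y1.6
G1 X18.0 Y1.6
G1 X24.0 Y12.0
; layer 2
G0 Z2.0
G0 X24.0 Y12.0
G1 X18.0 Y22.4
G1 X6.0 Y22.4
G1 X0.0 Y12.0
G1 X6.0 Y1.6
G1 X18.0 Y1.6
G1 X24.0 Y12.0
; layer 3
G0 Z3.0
G0 X24.0 Y12.0
G1 X18.0 Y22.4
G1 X6.0 Y22.4
G1 X0.0 Y12.0
G1 X6.0 Y1.6
G1 X18.0 Y1.6
G1 X24.0 Y12.0
; layer 4
G0 Z4.0
G0 X24.0 Y12.0
G1 X18.0 Y22.4
G1 X6.0 Y22.4
G1 X0.0 Y12.0
G1 X6.0 Y1.6
G1 X18.0 Y1.6
G1 X24.0 Y12.0
; layer 5
G0 Z5.0
G0 X24.0 Y12.0
G1 X18.0 Y22.4
G1 X6.0 Y22.4
G1 X0.0 Y12.0
G1 X6.0 Y1.6
G1 X18.0 Y1.6
G1 X24.0 Y12.0
; layer 6
G0 Z6.0
G0 X24.0 Y12.0
G1 X18.0 Y22.4
G1 X6.0 Y22.4
G1 X0.0 Y12.0
G1 X6.0 Y1.6
G1 X18.0 Y1.6
G1 X24.0 Y12.0
; layer 7
G0 Z7.0
G0 X24.0 Y12.0
G1 X18.0 Y22.4
G1 X6.0 Y22.4
G1 X0.0 Y12.0
G1 X6.0 Y1.6
G1 X18.0 Y1.6
G1 X24.0 Y12.0
; layer 8
G0 Z8.0
G0 X24.0 Y12.0
G1 X18.0 Y22.4
G1 X6.0 Y22.4
G1 X0.0 Y12.0
G1 X6.0 Y1.6
G1 X18.0 Y1.6
G1 X24.0 Y12.0
M2 ; end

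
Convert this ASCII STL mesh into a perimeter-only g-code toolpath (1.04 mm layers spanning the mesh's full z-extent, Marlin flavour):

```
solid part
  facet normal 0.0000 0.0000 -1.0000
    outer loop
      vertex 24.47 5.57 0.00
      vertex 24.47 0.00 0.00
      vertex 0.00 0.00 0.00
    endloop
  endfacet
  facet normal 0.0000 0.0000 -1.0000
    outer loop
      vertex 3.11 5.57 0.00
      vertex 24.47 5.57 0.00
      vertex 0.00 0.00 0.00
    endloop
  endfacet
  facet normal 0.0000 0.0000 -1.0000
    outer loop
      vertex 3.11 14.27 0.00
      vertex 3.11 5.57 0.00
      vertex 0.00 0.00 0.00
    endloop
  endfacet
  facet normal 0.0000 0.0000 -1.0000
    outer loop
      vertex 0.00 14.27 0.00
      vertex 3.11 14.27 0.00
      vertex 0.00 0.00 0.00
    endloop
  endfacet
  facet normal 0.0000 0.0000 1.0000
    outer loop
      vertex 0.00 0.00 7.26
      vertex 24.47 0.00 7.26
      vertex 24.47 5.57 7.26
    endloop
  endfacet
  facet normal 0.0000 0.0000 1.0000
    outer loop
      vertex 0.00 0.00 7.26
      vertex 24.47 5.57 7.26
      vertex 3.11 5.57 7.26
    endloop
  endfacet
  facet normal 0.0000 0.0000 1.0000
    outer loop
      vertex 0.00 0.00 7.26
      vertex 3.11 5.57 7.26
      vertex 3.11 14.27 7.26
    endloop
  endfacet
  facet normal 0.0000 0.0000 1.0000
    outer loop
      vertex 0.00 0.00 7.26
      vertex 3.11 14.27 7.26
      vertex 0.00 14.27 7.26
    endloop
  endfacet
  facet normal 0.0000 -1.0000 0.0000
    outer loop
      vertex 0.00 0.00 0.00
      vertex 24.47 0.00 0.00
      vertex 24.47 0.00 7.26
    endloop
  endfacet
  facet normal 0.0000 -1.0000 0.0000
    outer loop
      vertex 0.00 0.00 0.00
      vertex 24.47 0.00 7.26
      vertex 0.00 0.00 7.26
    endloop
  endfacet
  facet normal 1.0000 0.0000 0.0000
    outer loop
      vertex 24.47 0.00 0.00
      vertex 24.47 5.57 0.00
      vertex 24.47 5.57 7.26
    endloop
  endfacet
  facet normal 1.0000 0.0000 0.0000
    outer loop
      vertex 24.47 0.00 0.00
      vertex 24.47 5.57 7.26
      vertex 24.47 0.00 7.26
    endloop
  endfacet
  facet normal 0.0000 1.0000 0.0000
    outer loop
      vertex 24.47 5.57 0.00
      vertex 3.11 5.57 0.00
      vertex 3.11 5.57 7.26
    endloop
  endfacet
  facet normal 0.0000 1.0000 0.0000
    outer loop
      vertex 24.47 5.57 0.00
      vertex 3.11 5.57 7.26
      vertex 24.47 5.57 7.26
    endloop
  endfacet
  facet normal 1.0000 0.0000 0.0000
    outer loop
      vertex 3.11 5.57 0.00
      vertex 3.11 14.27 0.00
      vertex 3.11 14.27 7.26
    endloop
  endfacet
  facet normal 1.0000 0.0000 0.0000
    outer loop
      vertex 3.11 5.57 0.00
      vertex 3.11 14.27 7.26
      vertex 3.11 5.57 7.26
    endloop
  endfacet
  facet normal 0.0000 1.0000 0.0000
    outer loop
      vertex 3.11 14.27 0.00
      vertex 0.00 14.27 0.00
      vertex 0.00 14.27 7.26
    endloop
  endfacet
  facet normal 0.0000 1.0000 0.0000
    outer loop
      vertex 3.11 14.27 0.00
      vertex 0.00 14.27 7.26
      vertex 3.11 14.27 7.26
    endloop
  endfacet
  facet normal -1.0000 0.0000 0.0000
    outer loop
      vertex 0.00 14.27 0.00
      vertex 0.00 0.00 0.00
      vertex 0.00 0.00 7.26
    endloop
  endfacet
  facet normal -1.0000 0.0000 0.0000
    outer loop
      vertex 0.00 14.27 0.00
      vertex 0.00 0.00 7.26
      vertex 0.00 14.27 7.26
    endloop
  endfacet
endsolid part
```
; perimeter-only toolpath
G21 ; units = mm
G90 ; absolute positioning
G28 ; home
; layer 1
G0 Z1.04
G0 X0.00 Y0.00
G1 X24.47 Y0.00
G1 X24.47 Y5.57
G1 X3.11 Y5.57
G1 X3.11 Y14.27
G1 X0.00 Y14.27
G1 X0.00 Y0.00
; layer 2
G0 Z2.07
G0 X0.00 Y0.00
G1 X24.47 Y0.00
G1 X24.47 Y5.57
G1 X3.11 Y5.57
G1 X3.11 Y14.27
G1 X0.00 Y14.27
G1 X0.00 Y0.00
; layer 3
G0 Z3.11
G0 X0.00 Y0.00
G1 X24.47 Y0.00
G1 X24.47 Y5.57
G1 X3.11 Y5.57
G1 X3.11 Y14.27
G1 X0.00 Y14.27
G1 X0.00 Y0.00
; layer 4
G0 Z4.15
G0 X0.00 Y0.00
G1 X24.47 Y0.00
G1 X24.47 Y5.57
G1 X3.11 Y5.57
G1 X3.11 Y14.27
G1 X0.00 Y14.27
G1 X0.00 Y0.00
; layer 5
G0 Z5.19
G0 X0.00 Y0.00
G1 X24.47 Y0.00
G1 X24.47 Y5.57
G1 X3.11 Y5.57
G1 X3.11 Y14.27
G1 X0.00 Y14.27
G1 X0.00 Y0.00
; layer 6
G0 Z6.22
G0 X0.00 Y0.00
G1 X24.47 Y0.00
G1 X24.47 Y5.57
G1 X3.11 Y5.57
G1 X3.11 Y14.27
G1 X0.00 Y14.27
G1 X0.00 Y0.00
; layer 7
G0 Z7.26
G0 X0.00 Y0.00
G1 X24.47 Y0.00
G1 X24.47 Y5.57
G1 X3.11 Y5.57
G1 X3.11 Y14.27
G1 X0.00 Y14.27
G1 X0.00 Y0.00
M2 ; end

The solid is an L-shaped prism: outer 24.5 × 14.3 mm, arm thicknesses ≈ 5.57 mm (horizontal) and 3.11 mm (vertical), extruded 7.26 mm in z. Slicing at Δz = 1.04 mm — 7 equal slices spanning the solid's height, so layer i sits at z = i·h/7 — gives 7 non-empty perimeters. Each is a 6-segment closed polygon; G0 lifts to the layer z and rapids to the start vertex, then G1 traces the edges.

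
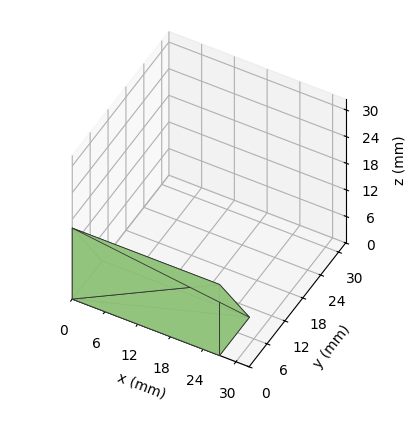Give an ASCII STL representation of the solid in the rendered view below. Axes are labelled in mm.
Reading the render: the shape is a wedge (ramp): 27 × 10 mm base, rising to 16 mm along the y=0 edge and sloping linearly to z=0 at y=10 (dimensions read to the nearest mm from the axis ticks). For the STL, each face is triangulated and given an outward normal.

solid part
  facet normal 0.0000 0.0000 -1.0000
    outer loop
      vertex 27.00 10.00 0.00
      vertex 27.00 0.00 0.00
      vertex 0.00 0.00 0.00
    endloop
  endfacet
  facet normal 0.0000 0.0000 -1.0000
    outer loop
      vertex 0.00 10.00 0.00
      vertex 27.00 10.00 0.00
      vertex 0.00 0.00 0.00
    endloop
  endfacet
  facet normal 0.0000 -1.0000 0.0000
    outer loop
      vertex 0.00 0.00 0.00
      vertex 27.00 0.00 0.00
      vertex 27.00 0.00 16.00
    endloop
  endfacet
  facet normal 0.0000 -1.0000 0.0000
    outer loop
      vertex 0.00 0.00 0.00
      vertex 27.00 0.00 16.00
      vertex 0.00 0.00 16.00
    endloop
  endfacet
  facet normal 0.0000 0.8480 0.5300
    outer loop
      vertex 0.00 0.00 16.00
      vertex 27.00 0.00 16.00
      vertex 27.00 10.00 0.00
    endloop
  endfacet
  facet normal 0.0000 0.8480 0.5300
    outer loop
      vertex 0.00 0.00 16.00
      vertex 27.00 10.00 0.00
      vertex 0.00 10.00 0.00
    endloop
  endfacet
  facet normal -1.0000 0.0000 0.0000
    outer loop
      vertex 0.00 0.00 16.00
      vertex 0.00 10.00 0.00
      vertex 0.00 0.00 0.00
    endloop
  endfacet
  facet normal 1.0000 0.0000 0.0000
    outer loop
      vertex 27.00 0.00 0.00
      vertex 27.00 10.00 0.00
      vertex 27.00 0.00 16.00
    endloop
  endfacet
endsolid part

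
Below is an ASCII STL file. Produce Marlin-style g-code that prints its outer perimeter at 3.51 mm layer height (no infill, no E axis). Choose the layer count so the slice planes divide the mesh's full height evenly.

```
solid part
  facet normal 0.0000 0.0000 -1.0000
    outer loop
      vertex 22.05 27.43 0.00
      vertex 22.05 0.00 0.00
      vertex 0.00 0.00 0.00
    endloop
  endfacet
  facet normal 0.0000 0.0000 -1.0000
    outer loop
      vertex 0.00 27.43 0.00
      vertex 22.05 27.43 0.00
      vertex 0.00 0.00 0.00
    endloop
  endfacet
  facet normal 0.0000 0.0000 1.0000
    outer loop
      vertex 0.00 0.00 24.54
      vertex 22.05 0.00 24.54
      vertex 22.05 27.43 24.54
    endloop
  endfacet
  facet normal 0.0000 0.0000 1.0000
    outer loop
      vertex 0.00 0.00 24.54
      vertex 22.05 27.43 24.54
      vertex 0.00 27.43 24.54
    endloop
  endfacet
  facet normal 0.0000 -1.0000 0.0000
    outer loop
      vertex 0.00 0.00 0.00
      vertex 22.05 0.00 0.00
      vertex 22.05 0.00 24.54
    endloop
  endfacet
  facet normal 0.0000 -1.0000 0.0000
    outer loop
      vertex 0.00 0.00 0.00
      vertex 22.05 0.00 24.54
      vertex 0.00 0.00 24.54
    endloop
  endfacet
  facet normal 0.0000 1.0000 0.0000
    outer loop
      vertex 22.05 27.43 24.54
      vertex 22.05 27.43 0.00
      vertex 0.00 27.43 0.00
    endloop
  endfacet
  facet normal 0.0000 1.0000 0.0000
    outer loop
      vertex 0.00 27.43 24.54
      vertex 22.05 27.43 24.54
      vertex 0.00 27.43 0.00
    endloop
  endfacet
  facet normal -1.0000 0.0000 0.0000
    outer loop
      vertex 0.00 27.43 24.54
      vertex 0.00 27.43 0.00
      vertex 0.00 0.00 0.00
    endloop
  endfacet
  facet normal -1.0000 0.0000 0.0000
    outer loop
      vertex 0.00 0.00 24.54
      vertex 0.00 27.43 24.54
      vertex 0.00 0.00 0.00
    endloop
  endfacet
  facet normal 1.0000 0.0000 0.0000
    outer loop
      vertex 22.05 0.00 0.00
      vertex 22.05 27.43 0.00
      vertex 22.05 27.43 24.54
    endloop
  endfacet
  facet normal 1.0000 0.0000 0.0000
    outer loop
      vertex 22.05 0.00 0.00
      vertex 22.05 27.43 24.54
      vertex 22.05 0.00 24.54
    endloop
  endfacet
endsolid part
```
; perimeter-only toolpath
G21 ; units = mm
G90 ; absolute positioning
G28 ; home
; layer 1
G0 Z3.51
G0 X0.00 Y0.00
G1 X22.05 Y0.00
G1 X22.05 Y27.43
G1 X0.00 Y27.43
G1 X0.00 Y0.00
; layer 2
G0 Z7.01
G0 X0.00 Y0.00
G1 X22.05 Y0.00
G1 X22.05 Y27.43
G1 X0.00 Y27.43
G1 X0.00 Y0.00
; layer 3
G0 Z10.52
G0 X0.00 Y0.00
G1 X22.05 Y0.00
G1 X22.05 Y27.43
G1 X0.00 Y27.43
G1 X0.00 Y0.00
; layer 4
G0 Z14.02
G0 X0.00 Y0.00
G1 X22.05 Y0.00
G1 X22.05 Y27.43
G1 X0.00 Y27.43
G1 X0.00 Y0.00
; layer 5
G0 Z17.53
G0 X0.00 Y0.00
G1 X22.05 Y0.00
G1 X22.05 Y27.43
G1 X0.00 Y27.43
G1 X0.00 Y0.00
; layer 6
G0 Z21.03
G0 X0.00 Y0.00
G1 X22.05 Y0.00
G1 X22.05 Y27.43
G1 X0.00 Y27.43
G1 X0.00 Y0.00
; layer 7
G0 Z24.54
G0 X0.00 Y0.00
G1 X22.05 Y0.00
G1 X22.05 Y27.43
G1 X0.00 Y27.43
G1 X0.00 Y0.00
M2 ; end

The solid is a rectangular box, roughly 22.1 × 27.4 mm footprint and 24.5 mm tall. Slicing at Δz = 3.51 mm — 7 equal slices spanning the solid's height, so layer i sits at z = i·h/7 — gives 7 non-empty perimeters. Each is a 4-segment closed polygon; G0 lifts to the layer z and rapids to the start vertex, then G1 traces the edges.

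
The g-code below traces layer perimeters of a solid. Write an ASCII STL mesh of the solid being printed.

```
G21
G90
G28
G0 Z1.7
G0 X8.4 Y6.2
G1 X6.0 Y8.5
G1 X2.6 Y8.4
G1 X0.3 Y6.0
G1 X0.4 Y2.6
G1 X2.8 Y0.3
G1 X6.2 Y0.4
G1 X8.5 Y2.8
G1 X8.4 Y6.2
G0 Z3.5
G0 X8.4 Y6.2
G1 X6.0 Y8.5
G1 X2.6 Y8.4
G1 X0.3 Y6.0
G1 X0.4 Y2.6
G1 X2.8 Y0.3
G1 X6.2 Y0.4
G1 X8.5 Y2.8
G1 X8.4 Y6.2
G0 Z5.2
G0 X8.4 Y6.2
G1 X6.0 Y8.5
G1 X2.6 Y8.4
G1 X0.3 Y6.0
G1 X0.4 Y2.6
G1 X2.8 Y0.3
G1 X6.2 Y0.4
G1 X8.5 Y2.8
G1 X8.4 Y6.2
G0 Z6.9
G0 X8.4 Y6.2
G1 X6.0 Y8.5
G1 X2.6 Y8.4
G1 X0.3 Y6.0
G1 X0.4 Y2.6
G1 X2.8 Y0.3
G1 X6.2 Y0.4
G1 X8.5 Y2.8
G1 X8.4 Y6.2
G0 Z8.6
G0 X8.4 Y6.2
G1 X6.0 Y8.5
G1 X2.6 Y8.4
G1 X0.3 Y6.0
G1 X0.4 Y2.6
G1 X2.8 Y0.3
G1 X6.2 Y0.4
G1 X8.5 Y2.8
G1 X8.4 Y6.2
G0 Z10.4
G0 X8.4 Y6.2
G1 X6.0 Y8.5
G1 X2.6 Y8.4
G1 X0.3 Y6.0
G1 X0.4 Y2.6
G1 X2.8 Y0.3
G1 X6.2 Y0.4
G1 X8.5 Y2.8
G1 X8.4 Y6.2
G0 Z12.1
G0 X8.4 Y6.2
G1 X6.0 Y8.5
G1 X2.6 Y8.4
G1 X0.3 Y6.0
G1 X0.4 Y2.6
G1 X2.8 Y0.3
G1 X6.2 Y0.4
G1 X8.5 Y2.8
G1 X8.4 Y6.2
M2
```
solid part
  facet normal 0.0000 0.0000 -1.0000
    outer loop
      vertex 2.6 8.4 0.0
      vertex 6.0 8.5 0.0
      vertex 8.4 6.2 0.0
    endloop
  endfacet
  facet normal 0.0000 0.0000 -1.0000
    outer loop
      vertex 0.3 6.0 0.0
      vertex 2.6 8.4 0.0
      vertex 8.4 6.2 0.0
    endloop
  endfacet
  facet normal 0.0000 0.0000 -1.0000
    outer loop
      vertex 0.4 2.6 0.0
      vertex 0.3 6.0 0.0
      vertex 8.4 6.2 0.0
    endloop
  endfacet
  facet normal 0.0000 0.0000 -1.0000
    outer loop
      vertex 2.8 0.3 0.0
      vertex 0.4 2.6 0.0
      vertex 8.4 6.2 0.0
    endloop
  endfacet
  facet normal 0.0000 0.0000 -1.0000
    outer loop
      vertex 6.2 0.4 0.0
      vertex 2.8 0.3 0.0
      vertex 8.4 6.2 0.0
    endloop
  endfacet
  facet normal 0.0000 0.0000 -1.0000
    outer loop
      vertex 8.5 2.8 0.0
      vertex 6.2 0.4 0.0
      vertex 8.4 6.2 0.0
    endloop
  endfacet
  facet normal 0.0000 0.0000 1.0000
    outer loop
      vertex 8.4 6.2 12.1
      vertex 6.0 8.5 12.1
      vertex 2.6 8.4 12.1
    endloop
  endfacet
  facet normal 0.0000 0.0000 1.0000
    outer loop
      vertex 8.4 6.2 12.1
      vertex 2.6 8.4 12.1
      vertex 0.3 6.0 12.1
    endloop
  endfacet
  facet normal 0.0000 0.0000 1.0000
    outer loop
      vertex 8.4 6.2 12.1
      vertex 0.3 6.0 12.1
      vertex 0.4 2.6 12.1
    endloop
  endfacet
  facet normal 0.0000 0.0000 1.0000
    outer loop
      vertex 8.4 6.2 12.1
      vertex 0.4 2.6 12.1
      vertex 2.8 0.3 12.1
    endloop
  endfacet
  facet normal 0.0000 0.0000 1.0000
    outer loop
      vertex 8.4 6.2 12.1
      vertex 2.8 0.3 12.1
      vertex 6.2 0.4 12.1
    endloop
  endfacet
  facet normal 0.0000 0.0000 1.0000
    outer loop
      vertex 8.4 6.2 12.1
      vertex 6.2 0.4 12.1
      vertex 8.5 2.8 12.1
    endloop
  endfacet
  facet normal 0.6919 0.7220 0.0000
    outer loop
      vertex 8.4 6.2 0.0
      vertex 6.0 8.5 0.0
      vertex 6.0 8.5 12.1
    endloop
  endfacet
  facet normal 0.6919 0.7220 0.0000
    outer loop
      vertex 8.4 6.2 0.0
      vertex 6.0 8.5 12.1
      vertex 8.4 6.2 12.1
    endloop
  endfacet
  facet normal -0.0294 0.9996 0.0000
    outer loop
      vertex 6.0 8.5 0.0
      vertex 2.6 8.4 0.0
      vertex 2.6 8.4 12.1
    endloop
  endfacet
  facet normal -0.0294 0.9996 0.0000
    outer loop
      vertex 6.0 8.5 0.0
      vertex 2.6 8.4 12.1
      vertex 6.0 8.5 12.1
    endloop
  endfacet
  facet normal -0.7220 0.6919 0.0000
    outer loop
      vertex 2.6 8.4 0.0
      vertex 0.3 6.0 0.0
      vertex 0.3 6.0 12.1
    endloop
  endfacet
  facet normal -0.7220 0.6919 0.0000
    outer loop
      vertex 2.6 8.4 0.0
      vertex 0.3 6.0 12.1
      vertex 2.6 8.4 12.1
    endloop
  endfacet
  facet normal -0.9996 -0.0294 0.0000
    outer loop
      vertex 0.3 6.0 0.0
      vertex 0.4 2.6 0.0
      vertex 0.4 2.6 12.1
    endloop
  endfacet
  facet normal -0.9996 -0.0294 0.0000
    outer loop
      vertex 0.3 6.0 0.0
      vertex 0.4 2.6 12.1
      vertex 0.3 6.0 12.1
    endloop
  endfacet
  facet normal -0.6919 -0.7220 0.0000
    outer loop
      vertex 0.4 2.6 0.0
      vertex 2.8 0.3 0.0
      vertex 2.8 0.3 12.1
    endloop
  endfacet
  facet normal -0.6919 -0.7220 0.0000
    outer loop
      vertex 0.4 2.6 0.0
      vertex 2.8 0.3 12.1
      vertex 0.4 2.6 12.1
    endloop
  endfacet
  facet normal 0.0294 -0.9996 0.0000
    outer loop
      vertex 2.8 0.3 0.0
      vertex 6.2 0.4 0.0
      vertex 6.2 0.4 12.1
    endloop
  endfacet
  facet normal 0.0294 -0.9996 0.0000
    outer loop
      vertex 2.8 0.3 0.0
      vertex 6.2 0.4 12.1
      vertex 2.8 0.3 12.1
    endloop
  endfacet
  facet normal 0.7220 -0.6919 0.0000
    outer loop
      vertex 6.2 0.4 0.0
      vertex 8.5 2.8 0.0
      vertex 8.5 2.8 12.1
    endloop
  endfacet
  facet normal 0.7220 -0.6919 0.0000
    outer loop
      vertex 6.2 0.4 0.0
      vertex 8.5 2.8 12.1
      vertex 6.2 0.4 12.1
    endloop
  endfacet
  facet normal 0.9996 0.0294 0.0000
    outer loop
      vertex 8.5 2.8 0.0
      vertex 8.4 6.2 0.0
      vertex 8.4 6.2 12.1
    endloop
  endfacet
  facet normal 0.9996 0.0294 0.0000
    outer loop
      vertex 8.5 2.8 0.0
      vertex 8.4 6.2 12.1
      vertex 8.5 2.8 12.1
    endloop
  endfacet
endsolid part

The G0 Z moves step by Δz≈1.7 mm. Every layer's G1 loop is the same polygon, so the solid is a straight extrusion of it from z=0 to z≈12.1. Closing with flat bottom and top caps and triangulating gives 28 facets — a regular 8-sided prism (a cylinder approximated with 8 flat sides), circumscribed radius ≈ 4.4 mm, height ≈ 12.1 mm.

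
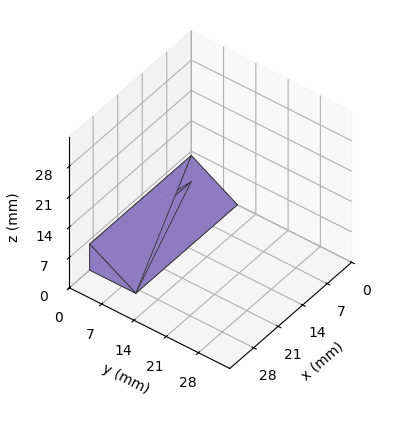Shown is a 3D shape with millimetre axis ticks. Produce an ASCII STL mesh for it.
Reading the render: the shape is a wedge (ramp): 29 × 10 mm base, rising to 6 mm along the y=0 edge and sloping linearly to z=0 at y=10 (dimensions read to the nearest mm from the axis ticks). For the STL, each face is triangulated and given an outward normal.

solid part
  facet normal 0.0000 0.0000 -1.0000
    outer loop
      vertex 29.0 10.0 0.0
      vertex 29.0 0.0 0.0
      vertex 0.0 0.0 0.0
    endloop
  endfacet
  facet normal 0.0000 0.0000 -1.0000
    outer loop
      vertex 0.0 10.0 0.0
      vertex 29.0 10.0 0.0
      vertex 0.0 0.0 0.0
    endloop
  endfacet
  facet normal 0.0000 -1.0000 0.0000
    outer loop
      vertex 0.0 0.0 0.0
      vertex 29.0 0.0 0.0
      vertex 29.0 0.0 6.0
    endloop
  endfacet
  facet normal 0.0000 -1.0000 0.0000
    outer loop
      vertex 0.0 0.0 0.0
      vertex 29.0 0.0 6.0
      vertex 0.0 0.0 6.0
    endloop
  endfacet
  facet normal 0.0000 0.5145 0.8575
    outer loop
      vertex 0.0 0.0 6.0
      vertex 29.0 0.0 6.0
      vertex 29.0 10.0 0.0
    endloop
  endfacet
  facet normal 0.0000 0.5145 0.8575
    outer loop
      vertex 0.0 0.0 6.0
      vertex 29.0 10.0 0.0
      vertex 0.0 10.0 0.0
    endloop
  endfacet
  facet normal -1.0000 0.0000 0.0000
    outer loop
      vertex 0.0 0.0 6.0
      vertex 0.0 10.0 0.0
      vertex 0.0 0.0 0.0
    endloop
  endfacet
  facet normal 1.0000 0.0000 0.0000
    outer loop
      vertex 29.0 0.0 0.0
      vertex 29.0 10.0 0.0
      vertex 29.0 0.0 6.0
    endloop
  endfacet
endsolid part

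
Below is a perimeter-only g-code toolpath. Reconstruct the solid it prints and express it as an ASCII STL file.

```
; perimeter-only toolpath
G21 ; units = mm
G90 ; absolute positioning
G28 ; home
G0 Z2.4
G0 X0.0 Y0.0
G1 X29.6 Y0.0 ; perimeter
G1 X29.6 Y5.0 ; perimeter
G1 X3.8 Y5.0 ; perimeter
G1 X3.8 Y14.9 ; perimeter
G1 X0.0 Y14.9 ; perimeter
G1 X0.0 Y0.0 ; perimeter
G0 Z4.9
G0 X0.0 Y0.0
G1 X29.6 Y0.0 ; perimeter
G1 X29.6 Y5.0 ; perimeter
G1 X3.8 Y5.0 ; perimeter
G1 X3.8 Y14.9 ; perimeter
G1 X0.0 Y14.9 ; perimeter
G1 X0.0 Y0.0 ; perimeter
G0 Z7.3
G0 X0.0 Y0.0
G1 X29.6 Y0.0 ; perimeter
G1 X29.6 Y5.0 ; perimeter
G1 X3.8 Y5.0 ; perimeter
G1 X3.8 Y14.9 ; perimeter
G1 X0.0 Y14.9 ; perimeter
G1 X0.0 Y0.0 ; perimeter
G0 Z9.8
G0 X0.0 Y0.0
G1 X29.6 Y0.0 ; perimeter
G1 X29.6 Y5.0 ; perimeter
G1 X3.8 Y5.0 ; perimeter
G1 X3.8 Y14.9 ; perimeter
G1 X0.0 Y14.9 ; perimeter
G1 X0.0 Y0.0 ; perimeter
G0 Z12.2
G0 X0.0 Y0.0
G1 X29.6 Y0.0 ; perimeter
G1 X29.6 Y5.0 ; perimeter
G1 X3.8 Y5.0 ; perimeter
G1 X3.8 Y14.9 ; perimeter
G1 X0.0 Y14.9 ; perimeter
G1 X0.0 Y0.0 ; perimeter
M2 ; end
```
solid part
  facet normal 0.0000 0.0000 -1.0000
    outer loop
      vertex 29.6 5.0 0.0
      vertex 29.6 0.0 0.0
      vertex 0.0 0.0 0.0
    endloop
  endfacet
  facet normal 0.0000 0.0000 -1.0000
    outer loop
      vertex 3.8 5.0 0.0
      vertex 29.6 5.0 0.0
      vertex 0.0 0.0 0.0
    endloop
  endfacet
  facet normal 0.0000 0.0000 -1.0000
    outer loop
      vertex 3.8 14.9 0.0
      vertex 3.8 5.0 0.0
      vertex 0.0 0.0 0.0
    endloop
  endfacet
  facet normal 0.0000 0.0000 -1.0000
    outer loop
      vertex 0.0 14.9 0.0
      vertex 3.8 14.9 0.0
      vertex 0.0 0.0 0.0
    endloop
  endfacet
  facet normal 0.0000 0.0000 1.0000
    outer loop
      vertex 0.0 0.0 12.2
      vertex 29.6 0.0 12.2
      vertex 29.6 5.0 12.2
    endloop
  endfacet
  facet normal 0.0000 0.0000 1.0000
    outer loop
      vertex 0.0 0.0 12.2
      vertex 29.6 5.0 12.2
      vertex 3.8 5.0 12.2
    endloop
  endfacet
  facet normal 0.0000 0.0000 1.0000
    outer loop
      vertex 0.0 0.0 12.2
      vertex 3.8 5.0 12.2
      vertex 3.8 14.9 12.2
    endloop
  endfacet
  facet normal 0.0000 0.0000 1.0000
    outer loop
      vertex 0.0 0.0 12.2
      vertex 3.8 14.9 12.2
      vertex 0.0 14.9 12.2
    endloop
  endfacet
  facet normal 0.0000 -1.0000 0.0000
    outer loop
      vertex 0.0 0.0 0.0
      vertex 29.6 0.0 0.0
      vertex 29.6 0.0 12.2
    endloop
  endfacet
  facet normal 0.0000 -1.0000 0.0000
    outer loop
      vertex 0.0 0.0 0.0
      vertex 29.6 0.0 12.2
      vertex 0.0 0.0 12.2
    endloop
  endfacet
  facet normal 1.0000 0.0000 0.0000
    outer loop
      vertex 29.6 0.0 0.0
      vertex 29.6 5.0 0.0
      vertex 29.6 5.0 12.2
    endloop
  endfacet
  facet normal 1.0000 0.0000 0.0000
    outer loop
      vertex 29.6 0.0 0.0
      vertex 29.6 5.0 12.2
      vertex 29.6 0.0 12.2
    endloop
  endfacet
  facet normal 0.0000 1.0000 0.0000
    outer loop
      vertex 29.6 5.0 0.0
      vertex 3.8 5.0 0.0
      vertex 3.8 5.0 12.2
    endloop
  endfacet
  facet normal 0.0000 1.0000 0.0000
    outer loop
      vertex 29.6 5.0 0.0
      vertex 3.8 5.0 12.2
      vertex 29.6 5.0 12.2
    endloop
  endfacet
  facet normal 1.0000 0.0000 0.0000
    outer loop
      vertex 3.8 5.0 0.0
      vertex 3.8 14.9 0.0
      vertex 3.8 14.9 12.2
    endloop
  endfacet
  facet normal 1.0000 0.0000 0.0000
    outer loop
      vertex 3.8 5.0 0.0
      vertex 3.8 14.9 12.2
      vertex 3.8 5.0 12.2
    endloop
  endfacet
  facet normal 0.0000 1.0000 0.0000
    outer loop
      vertex 3.8 14.9 0.0
      vertex 0.0 14.9 0.0
      vertex 0.0 14.9 12.2
    endloop
  endfacet
  facet normal 0.0000 1.0000 0.0000
    outer loop
      vertex 3.8 14.9 0.0
      vertex 0.0 14.9 12.2
      vertex 3.8 14.9 12.2
    endloop
  endfacet
  facet normal -1.0000 0.0000 0.0000
    outer loop
      vertex 0.0 14.9 0.0
      vertex 0.0 0.0 0.0
      vertex 0.0 0.0 12.2
    endloop
  endfacet
  facet normal -1.0000 0.0000 0.0000
    outer loop
      vertex 0.0 14.9 0.0
      vertex 0.0 0.0 12.2
      vertex 0.0 14.9 12.2
    endloop
  endfacet
endsolid part

The G0 Z moves step by Δz≈2.4 mm. Every layer's G1 loop is the same polygon, so the solid is a straight extrusion of it from z=0 to z≈12.2. Closing with flat bottom and top caps and triangulating gives 20 facets — an L-shaped prism: outer 29.6 × 14.9 mm, arm thicknesses ≈ 5 mm (horizontal) and 3.8 mm (vertical), extruded 12.2 mm in z.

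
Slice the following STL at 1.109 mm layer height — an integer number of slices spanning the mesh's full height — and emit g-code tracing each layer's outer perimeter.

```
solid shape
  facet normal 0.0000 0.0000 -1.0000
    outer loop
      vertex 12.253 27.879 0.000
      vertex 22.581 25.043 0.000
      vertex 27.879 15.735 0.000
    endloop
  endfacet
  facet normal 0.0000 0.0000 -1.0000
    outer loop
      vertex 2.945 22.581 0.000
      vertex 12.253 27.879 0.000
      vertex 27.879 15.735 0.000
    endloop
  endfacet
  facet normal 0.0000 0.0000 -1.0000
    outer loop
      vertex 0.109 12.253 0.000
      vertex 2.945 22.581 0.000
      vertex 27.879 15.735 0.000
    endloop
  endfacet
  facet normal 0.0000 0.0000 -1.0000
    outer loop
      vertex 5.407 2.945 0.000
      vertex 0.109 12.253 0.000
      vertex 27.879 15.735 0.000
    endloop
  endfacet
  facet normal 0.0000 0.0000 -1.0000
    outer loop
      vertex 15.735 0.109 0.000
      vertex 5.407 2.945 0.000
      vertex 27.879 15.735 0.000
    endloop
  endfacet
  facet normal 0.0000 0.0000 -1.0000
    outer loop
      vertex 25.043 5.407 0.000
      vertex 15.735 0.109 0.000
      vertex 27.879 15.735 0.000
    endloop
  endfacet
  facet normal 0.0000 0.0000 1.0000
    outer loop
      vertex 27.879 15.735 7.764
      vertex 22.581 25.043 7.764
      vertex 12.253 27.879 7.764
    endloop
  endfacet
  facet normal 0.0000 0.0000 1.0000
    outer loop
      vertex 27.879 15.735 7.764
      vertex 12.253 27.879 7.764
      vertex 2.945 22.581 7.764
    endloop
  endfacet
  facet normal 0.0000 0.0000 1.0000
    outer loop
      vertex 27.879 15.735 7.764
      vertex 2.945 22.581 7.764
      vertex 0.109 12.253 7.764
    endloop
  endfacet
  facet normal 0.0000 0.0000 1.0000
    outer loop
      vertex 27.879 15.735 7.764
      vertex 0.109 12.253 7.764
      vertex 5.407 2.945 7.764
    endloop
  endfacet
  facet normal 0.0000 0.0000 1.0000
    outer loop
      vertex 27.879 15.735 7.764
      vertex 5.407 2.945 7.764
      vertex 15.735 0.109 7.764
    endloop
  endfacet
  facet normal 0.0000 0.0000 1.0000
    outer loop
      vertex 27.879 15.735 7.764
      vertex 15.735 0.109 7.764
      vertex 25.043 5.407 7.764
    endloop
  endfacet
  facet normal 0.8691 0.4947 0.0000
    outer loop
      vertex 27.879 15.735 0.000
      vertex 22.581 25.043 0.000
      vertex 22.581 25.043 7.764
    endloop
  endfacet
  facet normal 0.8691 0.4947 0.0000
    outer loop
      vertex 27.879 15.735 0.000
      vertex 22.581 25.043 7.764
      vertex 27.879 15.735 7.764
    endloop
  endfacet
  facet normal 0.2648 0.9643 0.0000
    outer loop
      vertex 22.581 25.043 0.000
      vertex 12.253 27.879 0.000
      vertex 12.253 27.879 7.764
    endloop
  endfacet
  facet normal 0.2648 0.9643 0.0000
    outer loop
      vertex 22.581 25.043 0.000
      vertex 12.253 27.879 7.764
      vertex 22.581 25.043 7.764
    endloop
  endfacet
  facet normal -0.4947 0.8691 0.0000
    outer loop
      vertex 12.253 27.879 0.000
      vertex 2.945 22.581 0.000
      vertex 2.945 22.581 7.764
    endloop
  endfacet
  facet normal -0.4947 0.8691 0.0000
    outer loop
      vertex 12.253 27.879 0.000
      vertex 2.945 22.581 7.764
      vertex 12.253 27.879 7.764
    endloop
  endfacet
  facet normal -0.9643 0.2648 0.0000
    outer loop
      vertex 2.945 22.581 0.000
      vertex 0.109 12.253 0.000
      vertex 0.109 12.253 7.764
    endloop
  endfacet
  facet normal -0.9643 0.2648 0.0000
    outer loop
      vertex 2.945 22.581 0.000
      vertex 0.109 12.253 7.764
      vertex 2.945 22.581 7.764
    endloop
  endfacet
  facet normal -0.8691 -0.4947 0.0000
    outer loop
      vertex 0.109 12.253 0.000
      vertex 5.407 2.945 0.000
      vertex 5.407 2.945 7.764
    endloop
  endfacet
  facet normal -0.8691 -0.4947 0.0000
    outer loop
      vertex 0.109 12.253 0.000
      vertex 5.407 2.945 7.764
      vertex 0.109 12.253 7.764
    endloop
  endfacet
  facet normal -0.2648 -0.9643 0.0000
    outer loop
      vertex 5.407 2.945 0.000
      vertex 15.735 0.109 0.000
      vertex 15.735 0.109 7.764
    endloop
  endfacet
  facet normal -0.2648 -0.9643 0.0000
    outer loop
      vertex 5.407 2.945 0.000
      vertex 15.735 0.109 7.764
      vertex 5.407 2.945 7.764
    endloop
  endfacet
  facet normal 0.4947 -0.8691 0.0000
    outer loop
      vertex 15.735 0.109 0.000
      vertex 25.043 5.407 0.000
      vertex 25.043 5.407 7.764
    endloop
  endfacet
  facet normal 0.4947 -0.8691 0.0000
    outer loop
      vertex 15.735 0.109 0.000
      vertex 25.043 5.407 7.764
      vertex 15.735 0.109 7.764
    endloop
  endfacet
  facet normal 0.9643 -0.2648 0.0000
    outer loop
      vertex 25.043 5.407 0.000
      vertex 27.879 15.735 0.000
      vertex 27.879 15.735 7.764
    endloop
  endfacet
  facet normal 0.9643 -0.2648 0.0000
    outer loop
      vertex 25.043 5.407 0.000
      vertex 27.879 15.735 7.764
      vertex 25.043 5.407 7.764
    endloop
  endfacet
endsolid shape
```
; perimeter-only toolpath
G21 ; units = mm
G90 ; absolute positioning
G28 ; home
; layer 1
G0 Z1.109
G0 X27.879 Y15.735
G1 X22.581 Y25.043
G1 X12.253 Y27.879
G1 X2.945 Y22.581
G1 X0.109 Y12.253
G1 X5.407 Y2.945
G1 X15.735 Y0.109
G1 X25.043 Y5.407
G1 X27.879 Y15.735
; layer 2
G0 Z2.218
G0 X27.879 Y15.735
G1 X22.581 Y25.043
G1 X12.253 Y27.879
G1 X2.945 Y22.581
G1 X0.109 Y12.253
G1 X5.407 Y2.945
G1 X15.735 Y0.109
G1 X25.043 Y5.407
G1 X27.879 Y15.735
; layer 3
G0 Z3.327
G0 X27.879 Y15.735
G1 X22.581 Y25.043
G1 X12.253 Y27.879
G1 X2.945 Y22.581
G1 X0.109 Y12.253
G1 X5.407 Y2.945
G1 X15.735 Y0.109
G1 X25.043 Y5.407
G1 X27.879 Y15.735
; layer 4
G0 Z4.437
G0 X27.879 Y15.735
G1 X22.581 Y25.043
G1 X12.253 Y27.879
G1 X2.945 Y22.581
G1 X0.109 Y12.253
G1 X5.407 Y2.945
G1 X15.735 Y0.109
G1 X25.043 Y5.407
G1 X27.879 Y15.735
; layer 5
G0 Z5.546
G0 X27.879 Y15.735
G1 X22.581 Y25.043
G1 X12.253 Y27.879
G1 X2.945 Y22.581
G1 X0.109 Y12.253
G1 X5.407 Y2.945
G1 X15.735 Y0.109
G1 X25.043 Y5.407
G1 X27.879 Y15.735
; layer 6
G0 Z6.655
G0 X27.879 Y15.735
G1 X22.581 Y25.043
G1 X12.253 Y27.879
G1 X2.945 Y22.581
G1 X0.109 Y12.253
G1 X5.407 Y2.945
G1 X15.735 Y0.109
G1 X25.043 Y5.407
G1 X27.879 Y15.735
; layer 7
G0 Z7.764
G0 X27.879 Y15.735
G1 X22.581 Y25.043
G1 X12.253 Y27.879
G1 X2.945 Y22.581
G1 X0.109 Y12.253
G1 X5.407 Y2.945
G1 X15.735 Y0.109
G1 X25.043 Y5.407
G1 X27.879 Y15.735
M2 ; end

The solid is a regular 8-sided prism (a cylinder approximated with 8 flat sides), circumscribed radius ≈ 14 mm, height ≈ 7.76 mm. Slicing at Δz = 1.109 mm — 7 equal slices spanning the solid's height, so layer i sits at z = i·h/7 — gives 7 non-empty perimeters. Each is a 8-segment closed polygon; G0 lifts to the layer z and rapids to the start vertex, then G1 traces the edges.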